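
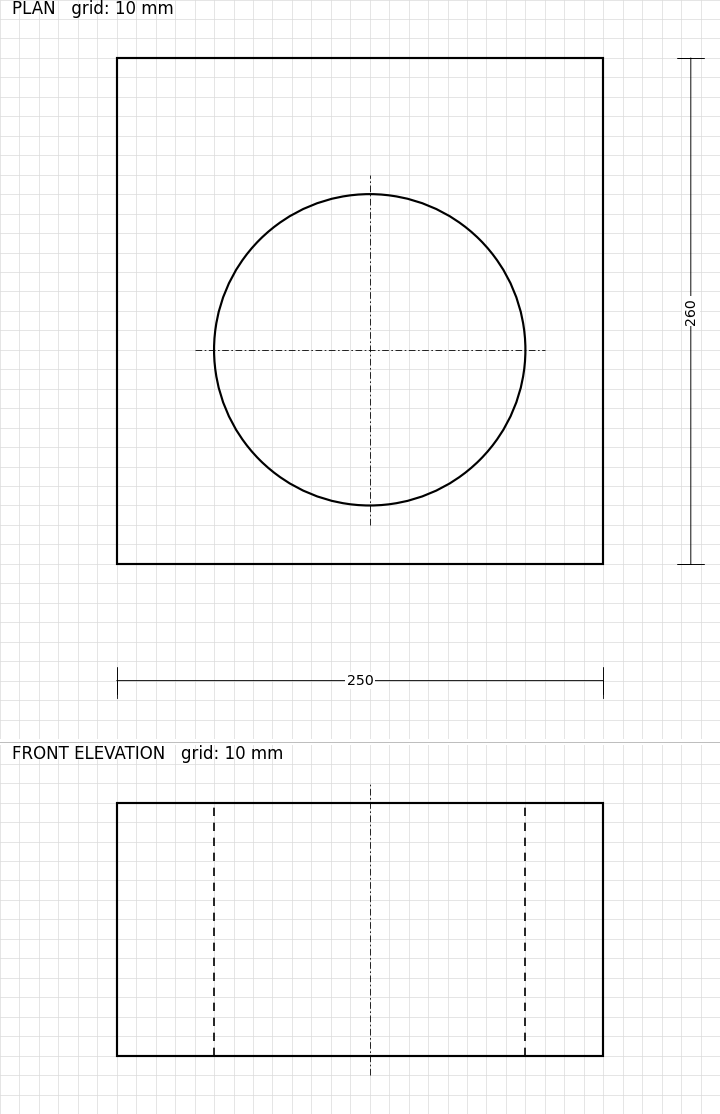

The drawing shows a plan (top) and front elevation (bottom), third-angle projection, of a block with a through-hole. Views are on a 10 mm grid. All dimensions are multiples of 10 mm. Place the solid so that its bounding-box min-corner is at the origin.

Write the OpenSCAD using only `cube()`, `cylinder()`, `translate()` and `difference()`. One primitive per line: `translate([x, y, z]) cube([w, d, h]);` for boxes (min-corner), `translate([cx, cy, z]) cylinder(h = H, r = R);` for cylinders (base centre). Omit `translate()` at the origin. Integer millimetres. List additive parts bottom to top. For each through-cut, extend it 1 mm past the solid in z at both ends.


difference() {
  cube([250, 260, 130]);
  translate([130, 110, -1]) cylinder(h = 132, r = 80);
}


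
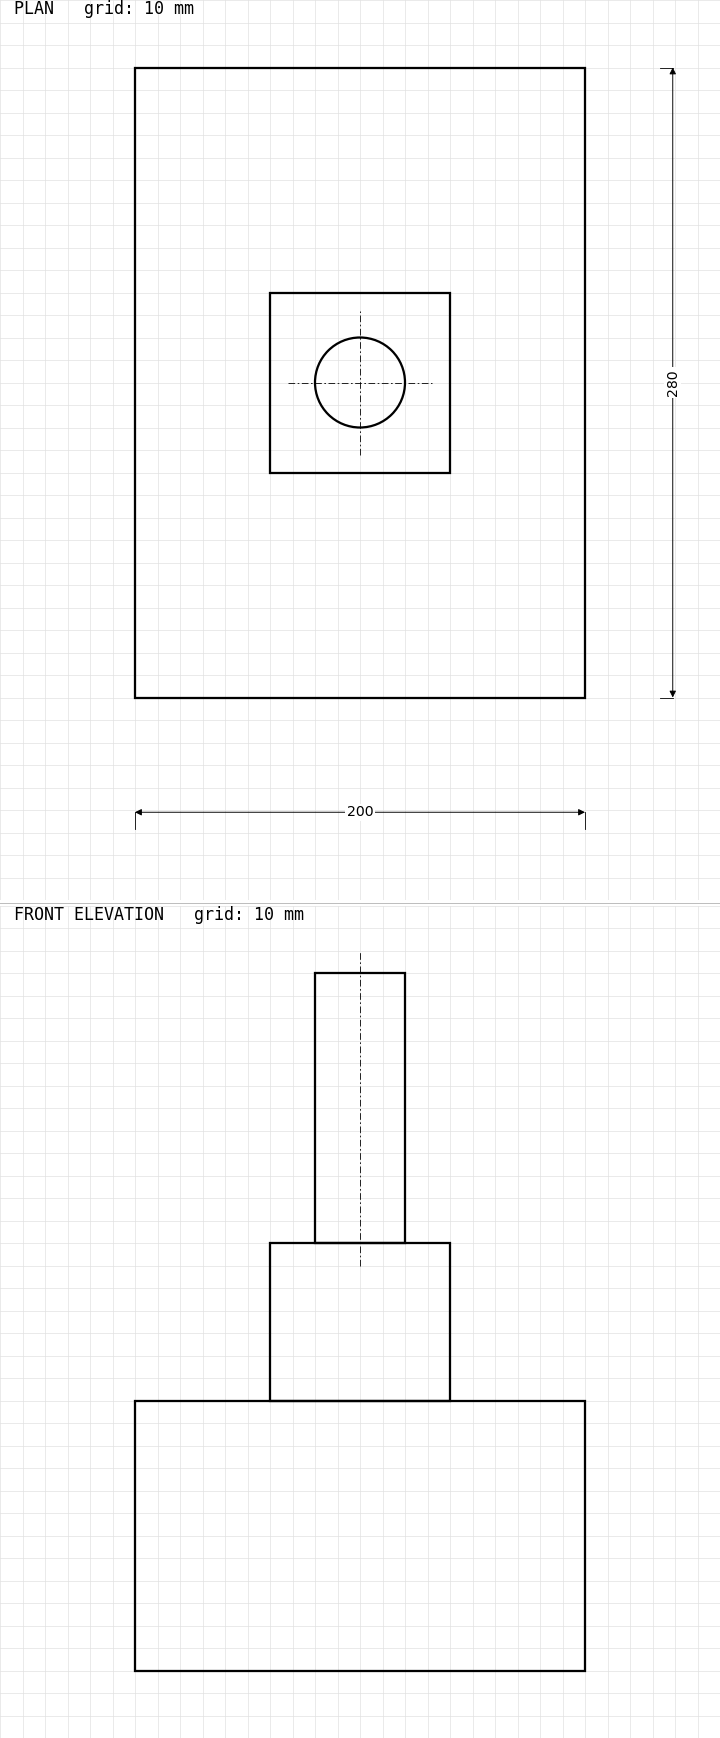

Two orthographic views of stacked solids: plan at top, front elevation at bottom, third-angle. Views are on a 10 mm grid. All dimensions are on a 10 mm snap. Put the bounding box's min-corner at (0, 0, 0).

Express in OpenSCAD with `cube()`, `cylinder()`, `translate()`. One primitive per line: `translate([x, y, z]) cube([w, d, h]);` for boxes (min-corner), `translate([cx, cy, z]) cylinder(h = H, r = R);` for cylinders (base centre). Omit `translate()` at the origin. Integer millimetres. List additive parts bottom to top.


cube([200, 280, 120]);
translate([60, 100, 120]) cube([80, 80, 70]);
translate([100, 140, 190]) cylinder(h = 120, r = 20);


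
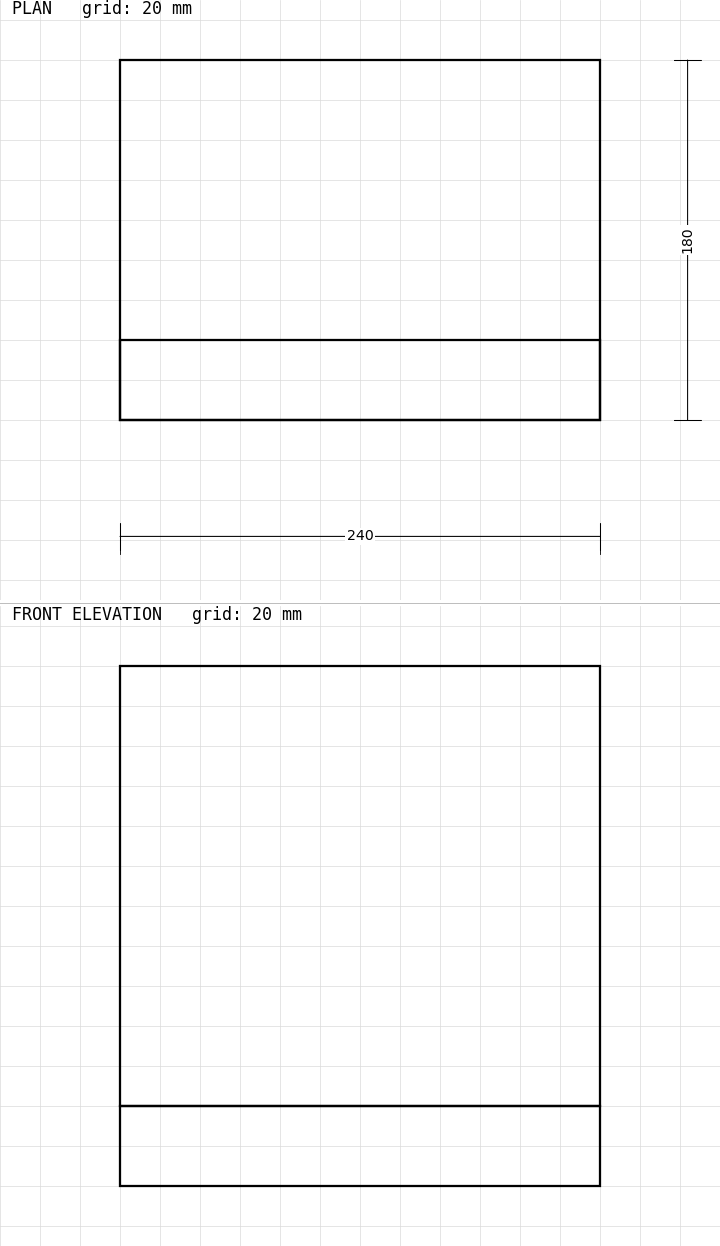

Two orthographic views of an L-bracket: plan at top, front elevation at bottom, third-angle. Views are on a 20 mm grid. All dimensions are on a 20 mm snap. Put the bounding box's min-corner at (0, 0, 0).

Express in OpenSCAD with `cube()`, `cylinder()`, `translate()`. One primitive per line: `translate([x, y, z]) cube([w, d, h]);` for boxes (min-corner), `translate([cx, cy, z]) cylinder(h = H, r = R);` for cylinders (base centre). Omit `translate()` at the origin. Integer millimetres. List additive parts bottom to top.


cube([240, 180, 40]);
translate([0, 0, 40]) cube([240, 40, 220]);


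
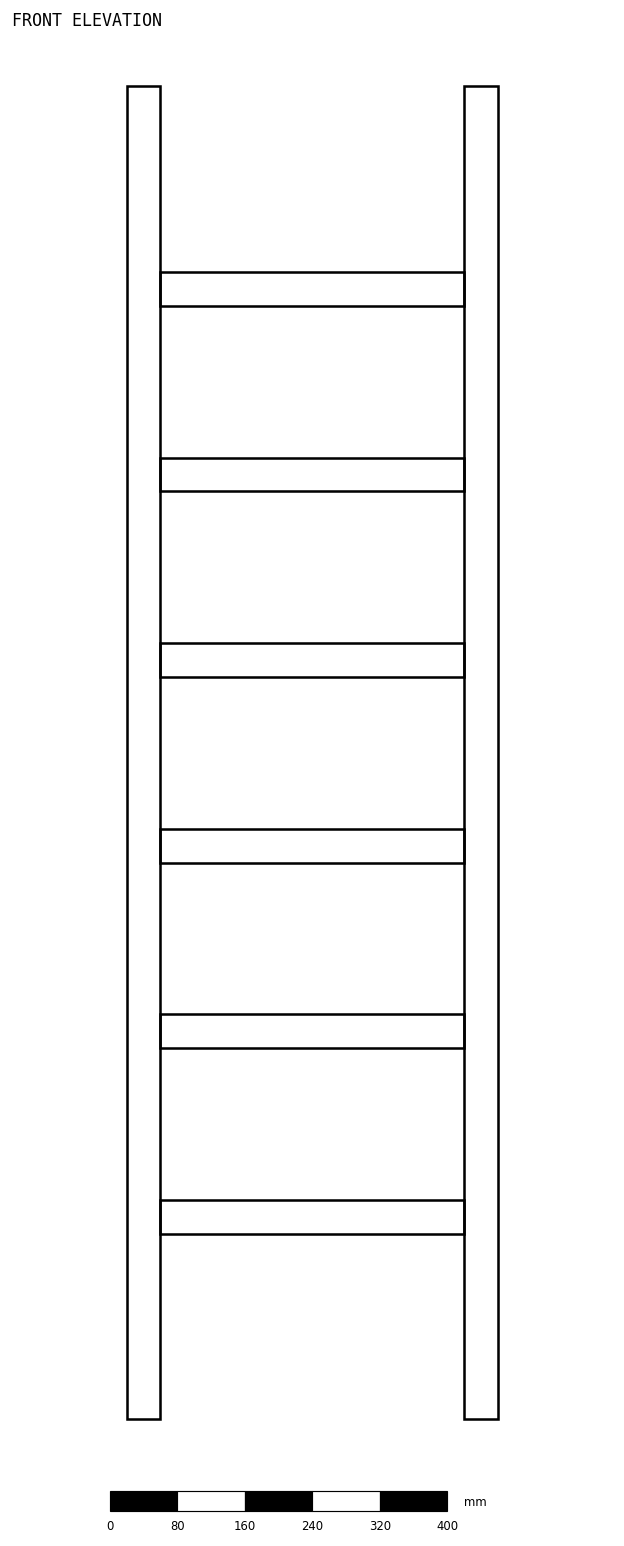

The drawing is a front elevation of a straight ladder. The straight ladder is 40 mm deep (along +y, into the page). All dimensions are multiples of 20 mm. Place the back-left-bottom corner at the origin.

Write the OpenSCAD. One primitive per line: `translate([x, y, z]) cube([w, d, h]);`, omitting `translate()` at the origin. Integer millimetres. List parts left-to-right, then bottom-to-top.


cube([40, 40, 1580]);
translate([40, 0, 220]) cube([360, 40, 40]);
translate([40, 0, 440]) cube([360, 40, 40]);
translate([40, 0, 660]) cube([360, 40, 40]);
translate([40, 0, 880]) cube([360, 40, 40]);
translate([40, 0, 1100]) cube([360, 40, 40]);
translate([40, 0, 1320]) cube([360, 40, 40]);
translate([400, 0, 0]) cube([40, 40, 1580]);


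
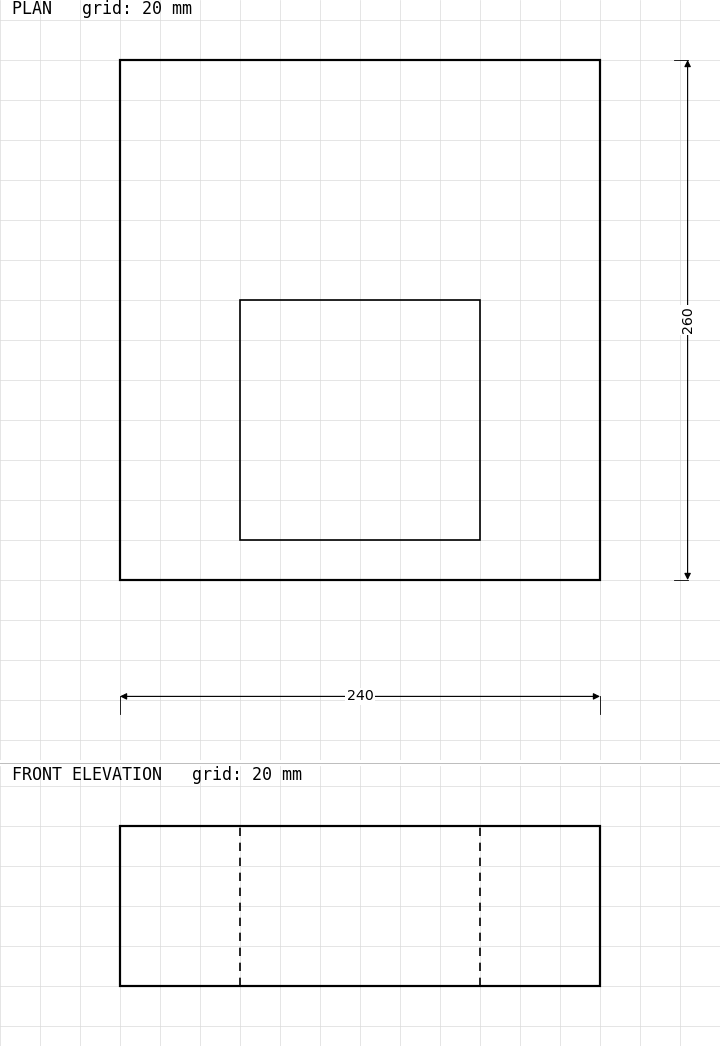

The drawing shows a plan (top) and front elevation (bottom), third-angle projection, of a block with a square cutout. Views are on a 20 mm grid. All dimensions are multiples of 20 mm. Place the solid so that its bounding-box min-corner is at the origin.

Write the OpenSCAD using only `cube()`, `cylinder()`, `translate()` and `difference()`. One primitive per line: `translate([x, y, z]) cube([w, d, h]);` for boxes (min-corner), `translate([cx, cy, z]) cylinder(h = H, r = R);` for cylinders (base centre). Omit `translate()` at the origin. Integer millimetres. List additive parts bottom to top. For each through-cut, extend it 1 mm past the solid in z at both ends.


difference() {
  cube([240, 260, 80]);
  translate([60, 20, -1]) cube([120, 120, 82]);
}


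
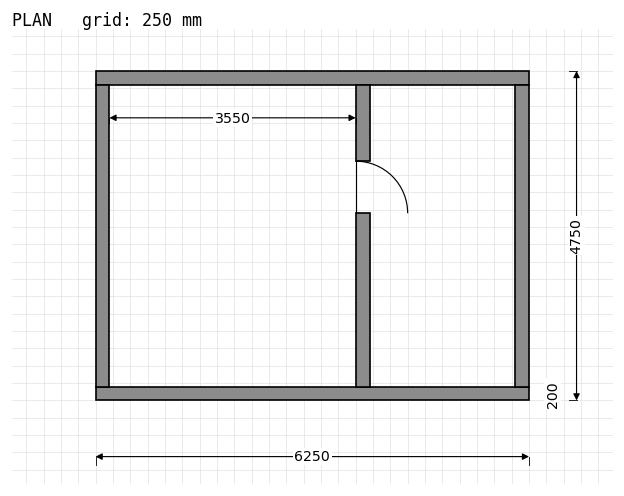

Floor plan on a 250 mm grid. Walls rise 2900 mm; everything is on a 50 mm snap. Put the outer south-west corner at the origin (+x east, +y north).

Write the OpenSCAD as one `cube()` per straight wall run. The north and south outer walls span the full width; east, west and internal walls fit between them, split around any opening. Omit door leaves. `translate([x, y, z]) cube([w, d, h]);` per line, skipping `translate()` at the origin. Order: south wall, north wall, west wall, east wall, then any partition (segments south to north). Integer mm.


cube([6250, 200, 2900]);
translate([0, 4550, 0]) cube([6250, 200, 2900]);
translate([0, 200, 0]) cube([200, 4350, 2900]);
translate([6050, 200, 0]) cube([200, 4350, 2900]);
translate([3750, 200, 0]) cube([200, 2500, 2900]);
translate([3750, 3450, 0]) cube([200, 1100, 2900]);


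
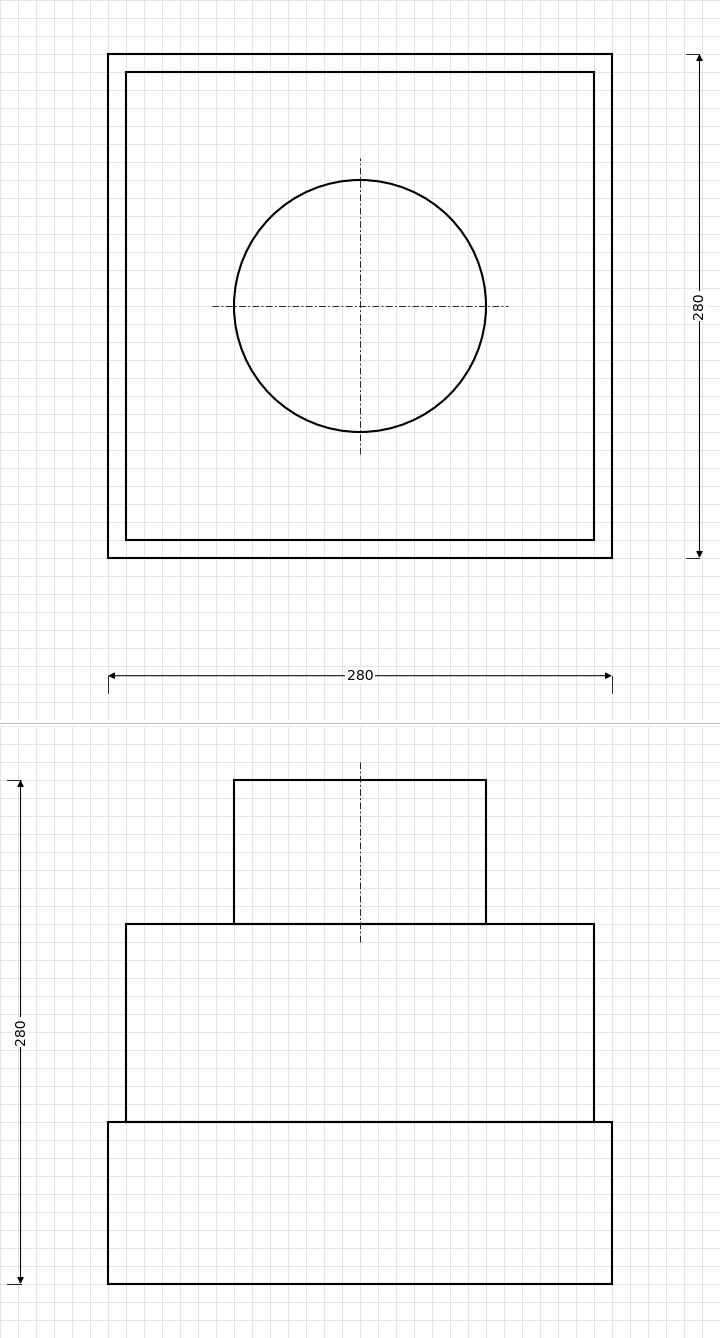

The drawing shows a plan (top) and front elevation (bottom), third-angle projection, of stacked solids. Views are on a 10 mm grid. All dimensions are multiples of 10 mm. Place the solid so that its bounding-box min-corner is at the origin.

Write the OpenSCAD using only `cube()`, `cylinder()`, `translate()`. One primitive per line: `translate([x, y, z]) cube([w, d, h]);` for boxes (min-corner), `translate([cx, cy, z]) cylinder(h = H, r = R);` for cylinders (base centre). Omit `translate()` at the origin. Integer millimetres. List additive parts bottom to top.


cube([280, 280, 90]);
translate([10, 10, 90]) cube([260, 260, 110]);
translate([140, 140, 200]) cylinder(h = 80, r = 70);


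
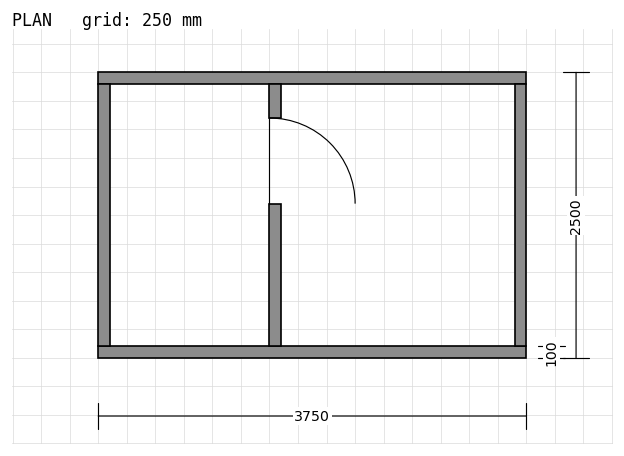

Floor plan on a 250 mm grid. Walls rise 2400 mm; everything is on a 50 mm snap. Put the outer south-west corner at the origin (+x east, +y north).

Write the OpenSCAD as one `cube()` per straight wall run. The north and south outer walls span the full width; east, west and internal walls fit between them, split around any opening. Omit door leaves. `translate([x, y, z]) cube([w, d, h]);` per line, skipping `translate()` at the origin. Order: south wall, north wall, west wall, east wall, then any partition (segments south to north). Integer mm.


cube([3750, 100, 2400]);
translate([0, 2400, 0]) cube([3750, 100, 2400]);
translate([0, 100, 0]) cube([100, 2300, 2400]);
translate([3650, 100, 0]) cube([100, 2300, 2400]);
translate([1500, 100, 0]) cube([100, 1250, 2400]);
translate([1500, 2100, 0]) cube([100, 300, 2400]);


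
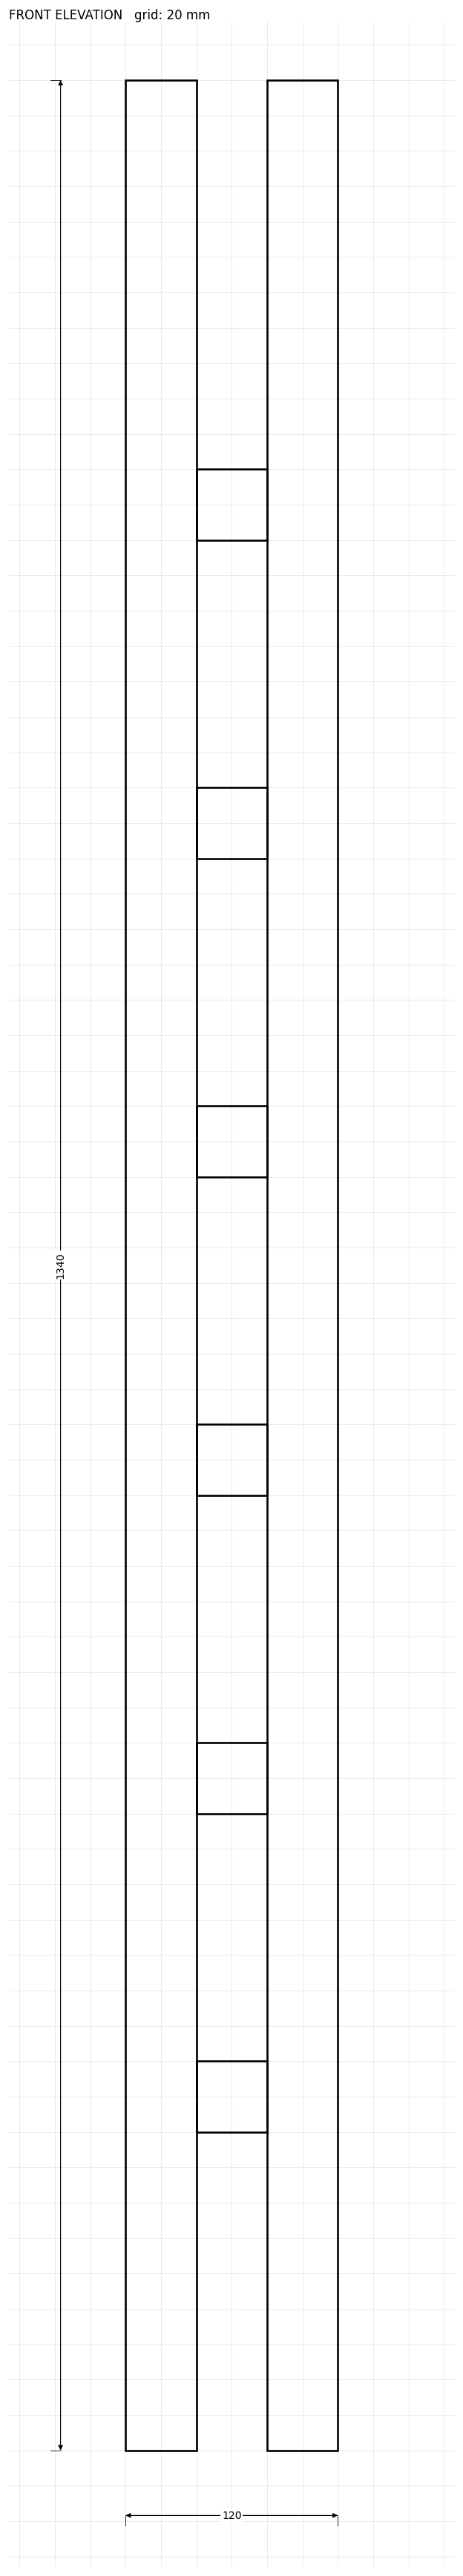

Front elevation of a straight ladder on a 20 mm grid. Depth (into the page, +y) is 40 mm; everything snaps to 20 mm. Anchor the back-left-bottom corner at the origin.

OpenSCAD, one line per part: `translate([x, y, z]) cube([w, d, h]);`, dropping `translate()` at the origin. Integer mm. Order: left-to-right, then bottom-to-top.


cube([40, 40, 1340]);
translate([40, 0, 180]) cube([40, 40, 40]);
translate([40, 0, 360]) cube([40, 40, 40]);
translate([40, 0, 540]) cube([40, 40, 40]);
translate([40, 0, 720]) cube([40, 40, 40]);
translate([40, 0, 900]) cube([40, 40, 40]);
translate([40, 0, 1080]) cube([40, 40, 40]);
translate([80, 0, 0]) cube([40, 40, 1340]);


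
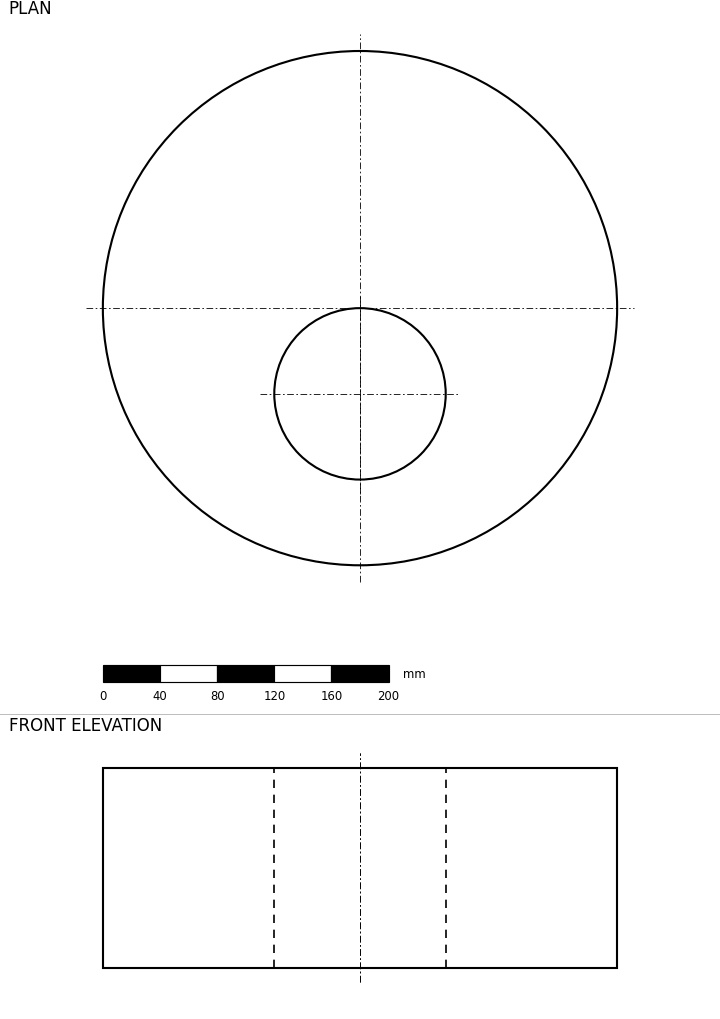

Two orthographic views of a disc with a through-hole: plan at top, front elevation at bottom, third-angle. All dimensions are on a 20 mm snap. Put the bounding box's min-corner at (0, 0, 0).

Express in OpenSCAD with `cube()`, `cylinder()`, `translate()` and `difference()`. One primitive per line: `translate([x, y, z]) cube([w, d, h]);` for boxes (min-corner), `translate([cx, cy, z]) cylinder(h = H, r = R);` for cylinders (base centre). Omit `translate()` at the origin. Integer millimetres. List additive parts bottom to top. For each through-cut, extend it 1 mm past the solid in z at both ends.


difference() {
  translate([180, 180, 0]) cylinder(h = 140, r = 180);
  translate([180, 120, -1]) cylinder(h = 142, r = 60);
}


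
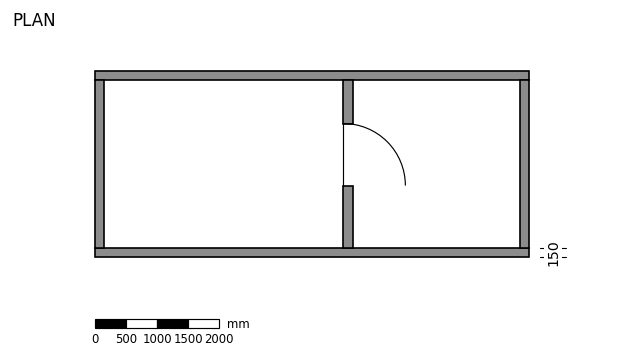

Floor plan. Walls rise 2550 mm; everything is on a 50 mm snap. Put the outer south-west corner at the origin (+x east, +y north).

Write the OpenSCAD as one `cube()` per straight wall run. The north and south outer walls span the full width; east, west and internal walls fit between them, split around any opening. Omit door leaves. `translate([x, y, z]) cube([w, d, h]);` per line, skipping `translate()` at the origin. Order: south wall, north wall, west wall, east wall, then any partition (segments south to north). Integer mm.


cube([7000, 150, 2550]);
translate([0, 2850, 0]) cube([7000, 150, 2550]);
translate([0, 150, 0]) cube([150, 2700, 2550]);
translate([6850, 150, 0]) cube([150, 2700, 2550]);
translate([4000, 150, 0]) cube([150, 1000, 2550]);
translate([4000, 2150, 0]) cube([150, 700, 2550]);


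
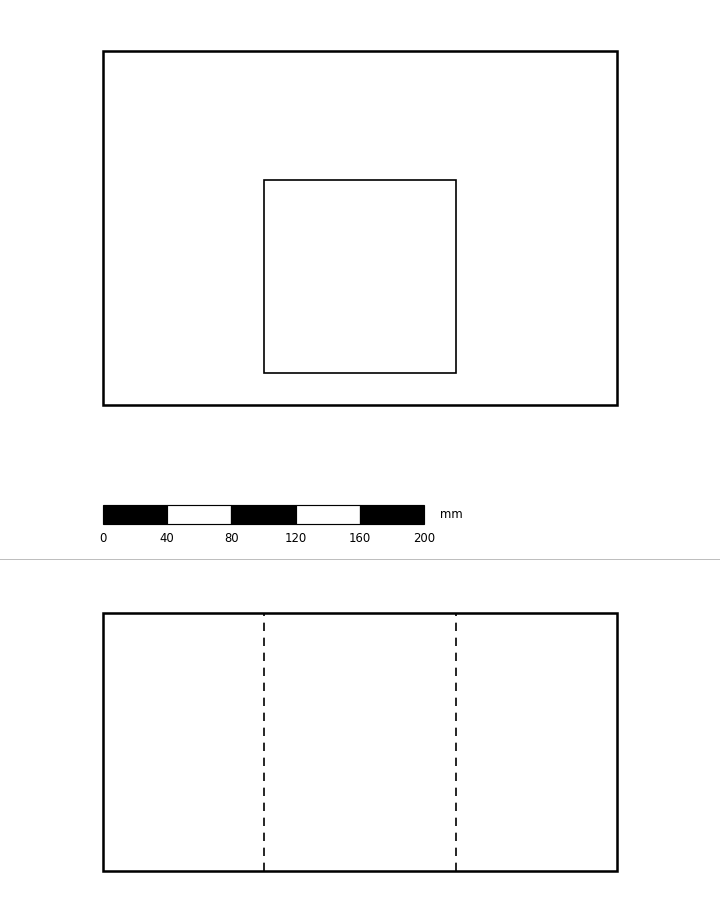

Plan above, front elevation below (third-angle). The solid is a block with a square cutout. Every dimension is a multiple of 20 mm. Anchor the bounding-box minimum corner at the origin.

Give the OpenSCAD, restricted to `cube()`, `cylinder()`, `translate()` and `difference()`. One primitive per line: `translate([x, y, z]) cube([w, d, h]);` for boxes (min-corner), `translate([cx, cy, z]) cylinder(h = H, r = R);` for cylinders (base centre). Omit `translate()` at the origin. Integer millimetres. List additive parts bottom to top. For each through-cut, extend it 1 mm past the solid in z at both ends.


difference() {
  cube([320, 220, 160]);
  translate([100, 20, -1]) cube([120, 120, 162]);
}


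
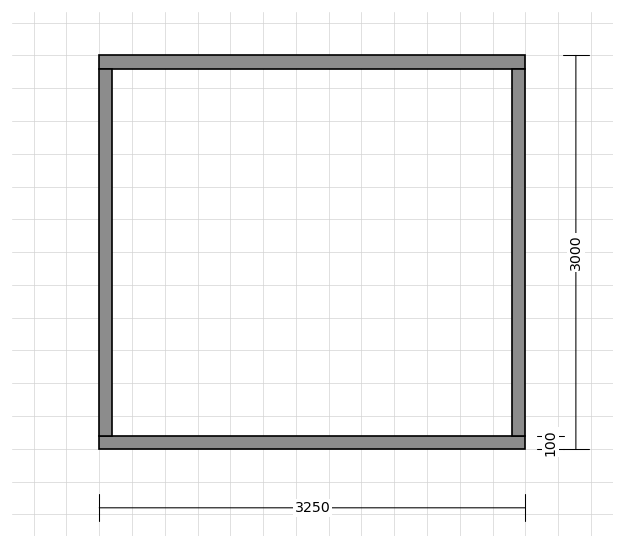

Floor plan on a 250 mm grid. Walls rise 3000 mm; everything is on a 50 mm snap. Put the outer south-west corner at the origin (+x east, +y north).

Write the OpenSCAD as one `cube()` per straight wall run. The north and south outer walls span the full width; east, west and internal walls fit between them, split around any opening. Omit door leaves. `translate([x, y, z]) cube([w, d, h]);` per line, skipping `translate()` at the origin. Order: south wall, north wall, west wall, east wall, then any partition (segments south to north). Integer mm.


cube([3250, 100, 3000]);
translate([0, 2900, 0]) cube([3250, 100, 3000]);
translate([0, 100, 0]) cube([100, 2800, 3000]);
translate([3150, 100, 0]) cube([100, 2800, 3000]);


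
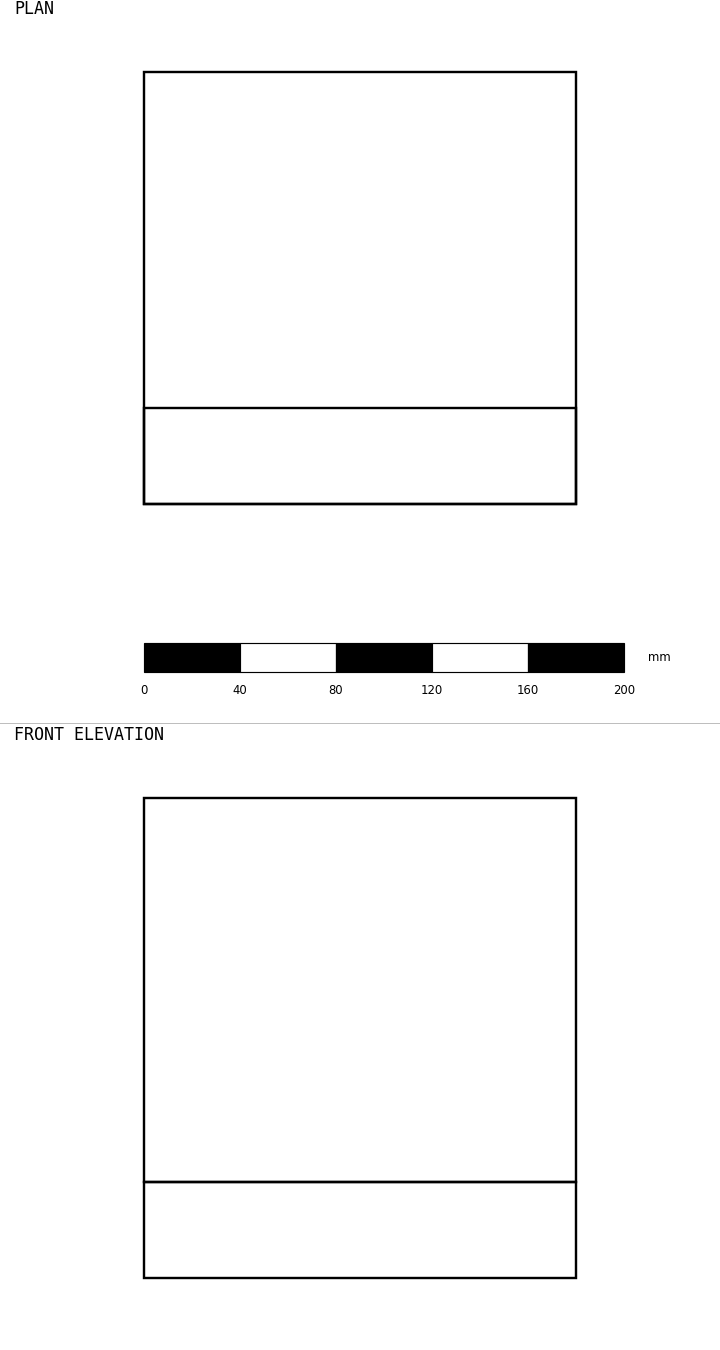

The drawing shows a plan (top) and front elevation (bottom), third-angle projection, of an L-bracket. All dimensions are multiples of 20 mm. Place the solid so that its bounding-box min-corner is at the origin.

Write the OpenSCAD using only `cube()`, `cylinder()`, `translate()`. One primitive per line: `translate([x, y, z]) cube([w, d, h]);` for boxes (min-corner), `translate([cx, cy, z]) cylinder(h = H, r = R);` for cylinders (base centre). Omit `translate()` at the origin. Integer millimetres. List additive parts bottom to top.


cube([180, 180, 40]);
translate([0, 0, 40]) cube([180, 40, 160]);


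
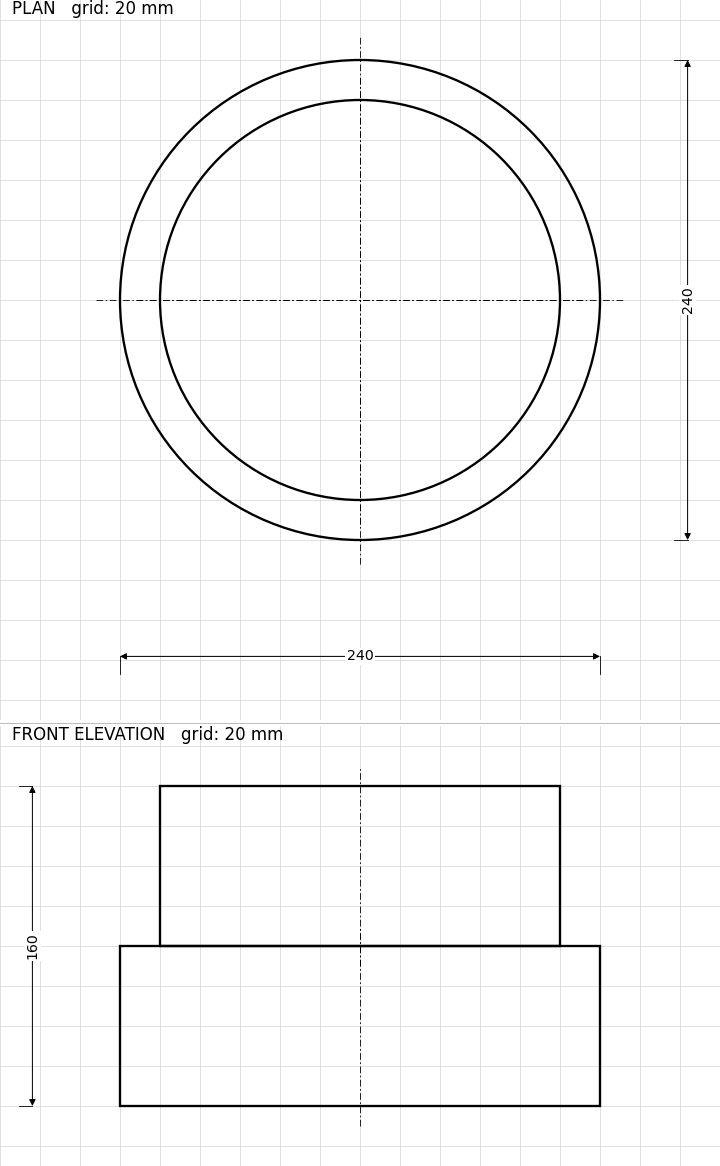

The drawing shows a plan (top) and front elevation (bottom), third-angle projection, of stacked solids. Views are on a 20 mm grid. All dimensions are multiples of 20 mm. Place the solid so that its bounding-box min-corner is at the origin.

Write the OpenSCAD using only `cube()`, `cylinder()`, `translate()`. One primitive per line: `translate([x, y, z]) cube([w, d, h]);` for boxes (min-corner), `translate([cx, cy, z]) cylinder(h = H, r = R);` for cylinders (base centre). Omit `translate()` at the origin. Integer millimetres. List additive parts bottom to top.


translate([120, 120, 0]) cylinder(h = 80, r = 120);
translate([120, 120, 80]) cylinder(h = 80, r = 100);


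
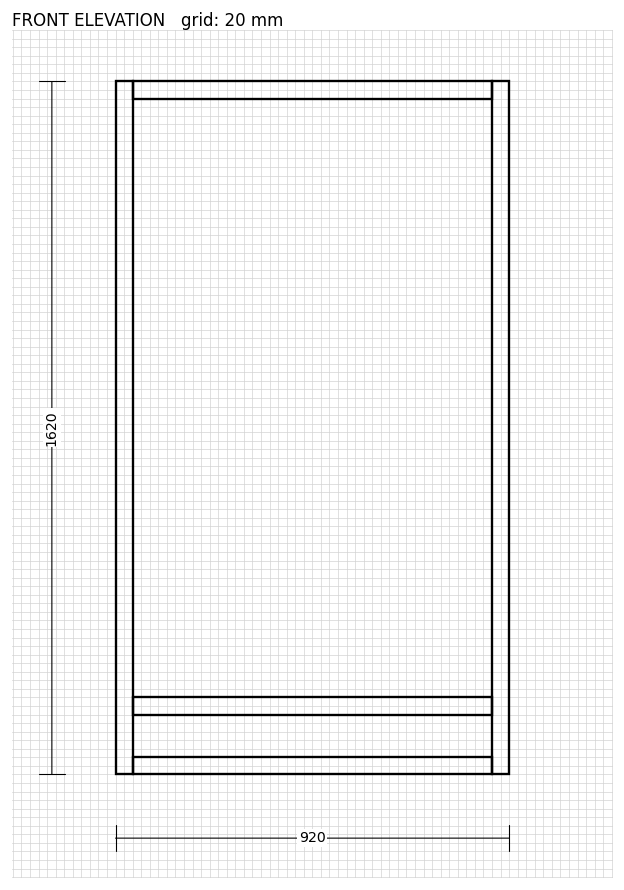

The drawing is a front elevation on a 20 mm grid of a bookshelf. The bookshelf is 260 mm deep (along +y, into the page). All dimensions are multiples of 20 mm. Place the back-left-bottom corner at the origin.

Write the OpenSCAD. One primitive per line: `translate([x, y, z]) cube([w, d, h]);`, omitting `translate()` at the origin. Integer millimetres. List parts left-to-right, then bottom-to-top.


cube([40, 260, 1620]);
translate([40, 0, 0]) cube([840, 260, 40]);
translate([40, 0, 140]) cube([840, 260, 40]);
translate([40, 0, 1580]) cube([840, 260, 40]);
translate([880, 0, 0]) cube([40, 260, 1620]);


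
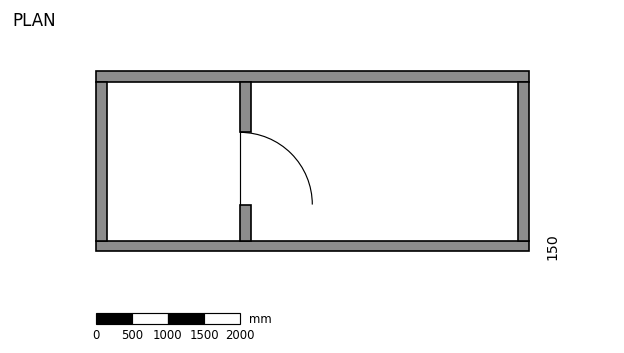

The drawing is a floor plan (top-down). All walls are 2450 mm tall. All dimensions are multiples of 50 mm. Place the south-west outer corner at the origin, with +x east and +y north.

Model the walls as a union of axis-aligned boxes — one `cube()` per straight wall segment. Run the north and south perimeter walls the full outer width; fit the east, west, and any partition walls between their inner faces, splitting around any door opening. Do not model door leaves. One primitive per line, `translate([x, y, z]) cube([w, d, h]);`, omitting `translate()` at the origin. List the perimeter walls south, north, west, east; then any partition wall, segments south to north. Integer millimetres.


cube([6000, 150, 2450]);
translate([0, 2350, 0]) cube([6000, 150, 2450]);
translate([0, 150, 0]) cube([150, 2200, 2450]);
translate([5850, 150, 0]) cube([150, 2200, 2450]);
translate([2000, 150, 0]) cube([150, 500, 2450]);
translate([2000, 1650, 0]) cube([150, 700, 2450]);


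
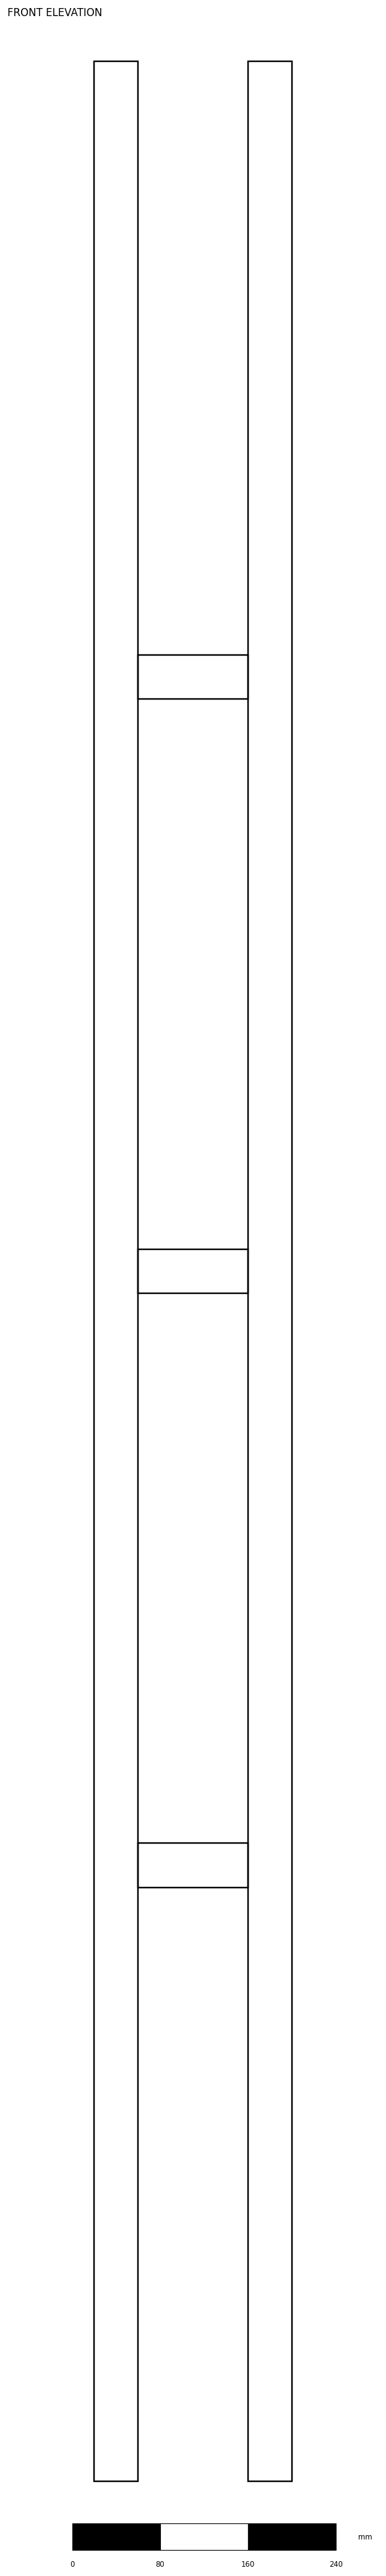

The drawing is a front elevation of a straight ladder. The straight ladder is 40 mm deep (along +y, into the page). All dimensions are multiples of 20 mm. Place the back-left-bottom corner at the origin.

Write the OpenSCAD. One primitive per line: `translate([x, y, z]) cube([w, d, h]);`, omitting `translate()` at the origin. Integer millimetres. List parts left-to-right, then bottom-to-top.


cube([40, 40, 2200]);
translate([40, 0, 540]) cube([100, 40, 40]);
translate([40, 0, 1080]) cube([100, 40, 40]);
translate([40, 0, 1620]) cube([100, 40, 40]);
translate([140, 0, 0]) cube([40, 40, 2200]);


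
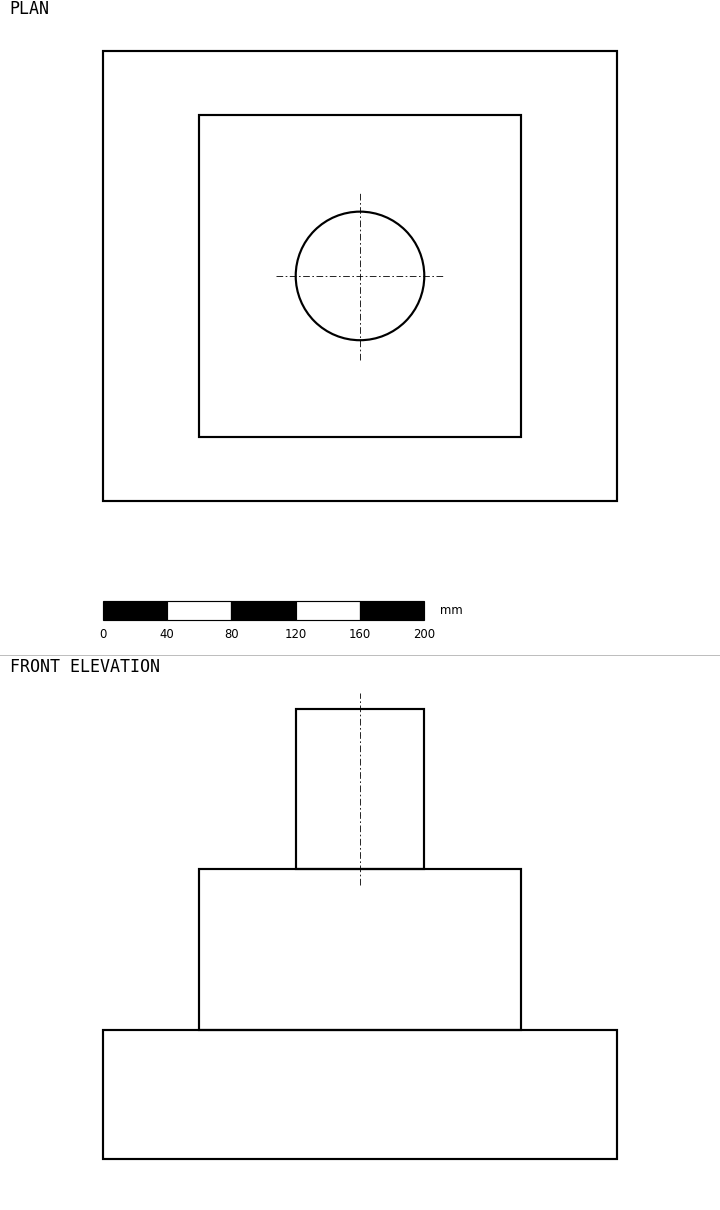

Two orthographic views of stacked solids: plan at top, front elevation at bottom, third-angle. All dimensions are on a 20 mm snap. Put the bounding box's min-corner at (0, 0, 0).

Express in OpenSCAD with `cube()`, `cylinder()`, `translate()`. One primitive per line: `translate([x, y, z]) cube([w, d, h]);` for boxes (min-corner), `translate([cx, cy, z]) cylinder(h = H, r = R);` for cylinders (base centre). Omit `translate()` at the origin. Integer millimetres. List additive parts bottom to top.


cube([320, 280, 80]);
translate([60, 40, 80]) cube([200, 200, 100]);
translate([160, 140, 180]) cylinder(h = 100, r = 40);


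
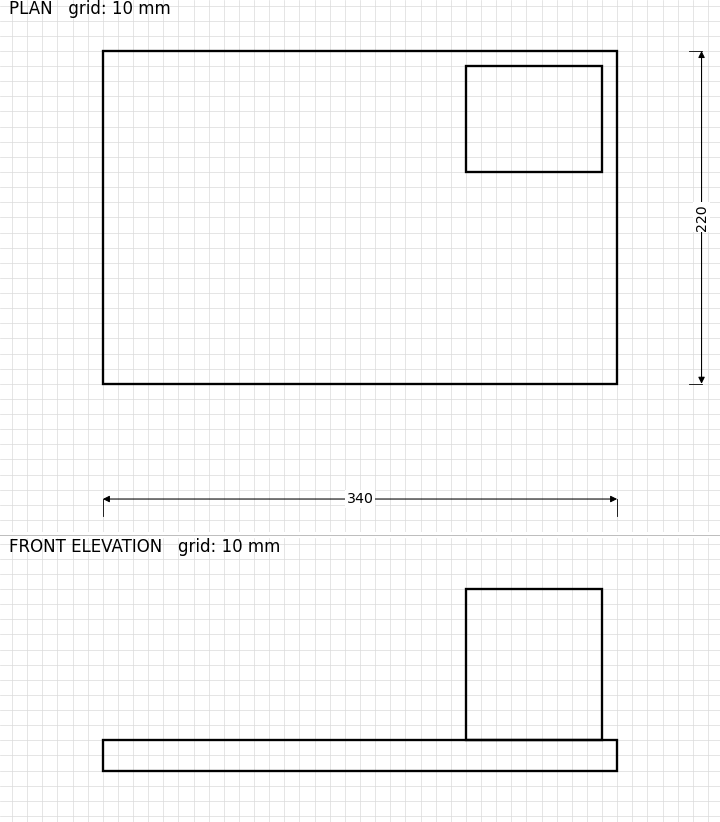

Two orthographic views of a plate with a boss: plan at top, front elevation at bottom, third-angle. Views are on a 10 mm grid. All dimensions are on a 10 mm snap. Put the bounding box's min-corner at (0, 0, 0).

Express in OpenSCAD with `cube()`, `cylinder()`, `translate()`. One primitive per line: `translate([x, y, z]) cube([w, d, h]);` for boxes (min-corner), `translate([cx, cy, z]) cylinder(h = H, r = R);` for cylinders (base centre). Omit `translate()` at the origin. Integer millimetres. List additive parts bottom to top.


cube([340, 220, 20]);
translate([240, 140, 20]) cube([90, 70, 100]);


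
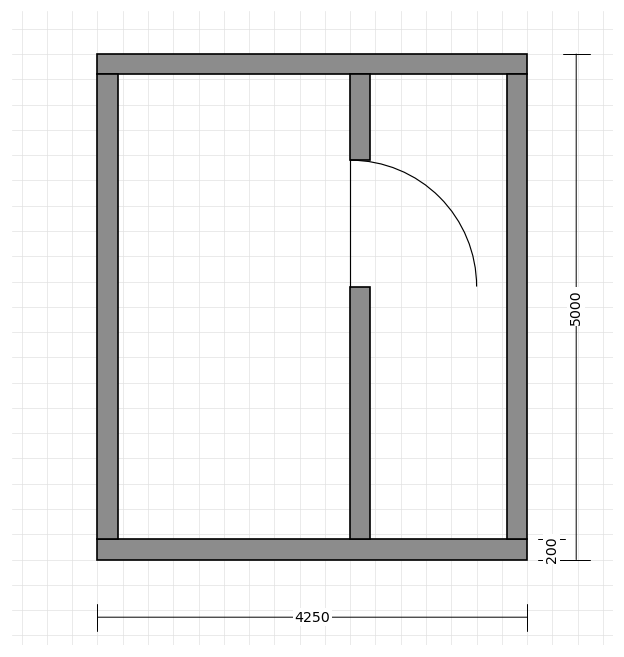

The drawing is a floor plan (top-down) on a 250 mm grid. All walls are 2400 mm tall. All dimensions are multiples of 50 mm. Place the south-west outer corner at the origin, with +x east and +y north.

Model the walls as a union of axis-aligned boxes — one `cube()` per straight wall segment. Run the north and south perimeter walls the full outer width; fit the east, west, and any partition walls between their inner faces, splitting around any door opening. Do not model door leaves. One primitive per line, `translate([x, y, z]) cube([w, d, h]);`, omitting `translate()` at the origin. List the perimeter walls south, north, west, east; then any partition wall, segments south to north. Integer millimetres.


cube([4250, 200, 2400]);
translate([0, 4800, 0]) cube([4250, 200, 2400]);
translate([0, 200, 0]) cube([200, 4600, 2400]);
translate([4050, 200, 0]) cube([200, 4600, 2400]);
translate([2500, 200, 0]) cube([200, 2500, 2400]);
translate([2500, 3950, 0]) cube([200, 850, 2400]);


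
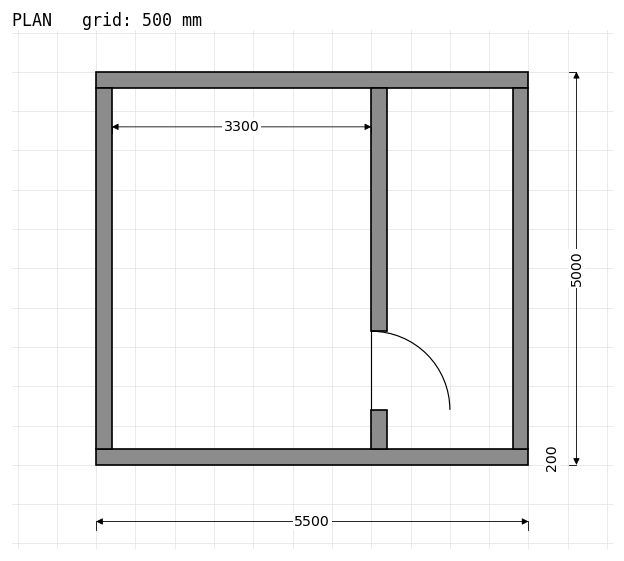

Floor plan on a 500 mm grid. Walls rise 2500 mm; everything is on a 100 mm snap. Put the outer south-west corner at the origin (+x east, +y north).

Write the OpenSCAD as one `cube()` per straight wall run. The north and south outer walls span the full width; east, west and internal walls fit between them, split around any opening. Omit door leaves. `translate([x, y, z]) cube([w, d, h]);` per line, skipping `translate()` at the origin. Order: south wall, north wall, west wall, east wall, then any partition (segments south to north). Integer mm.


cube([5500, 200, 2500]);
translate([0, 4800, 0]) cube([5500, 200, 2500]);
translate([0, 200, 0]) cube([200, 4600, 2500]);
translate([5300, 200, 0]) cube([200, 4600, 2500]);
translate([3500, 200, 0]) cube([200, 500, 2500]);
translate([3500, 1700, 0]) cube([200, 3100, 2500]);


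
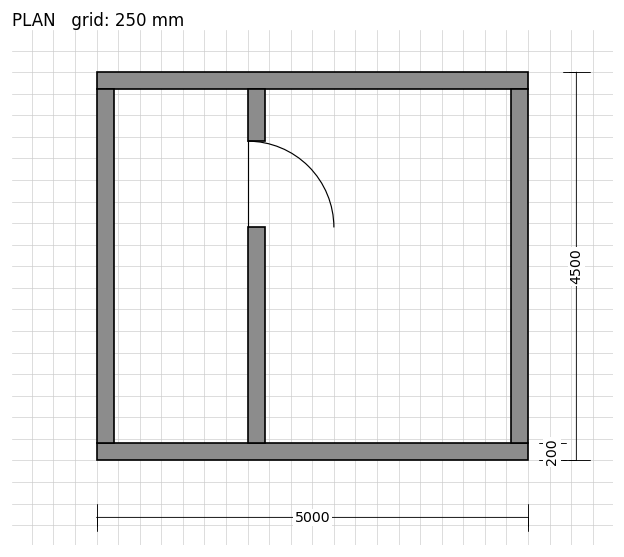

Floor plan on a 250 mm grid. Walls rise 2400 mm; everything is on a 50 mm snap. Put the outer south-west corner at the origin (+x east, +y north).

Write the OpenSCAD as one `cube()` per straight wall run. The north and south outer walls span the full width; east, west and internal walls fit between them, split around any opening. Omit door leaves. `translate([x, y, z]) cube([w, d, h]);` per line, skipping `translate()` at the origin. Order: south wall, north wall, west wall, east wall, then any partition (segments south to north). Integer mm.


cube([5000, 200, 2400]);
translate([0, 4300, 0]) cube([5000, 200, 2400]);
translate([0, 200, 0]) cube([200, 4100, 2400]);
translate([4800, 200, 0]) cube([200, 4100, 2400]);
translate([1750, 200, 0]) cube([200, 2500, 2400]);
translate([1750, 3700, 0]) cube([200, 600, 2400]);


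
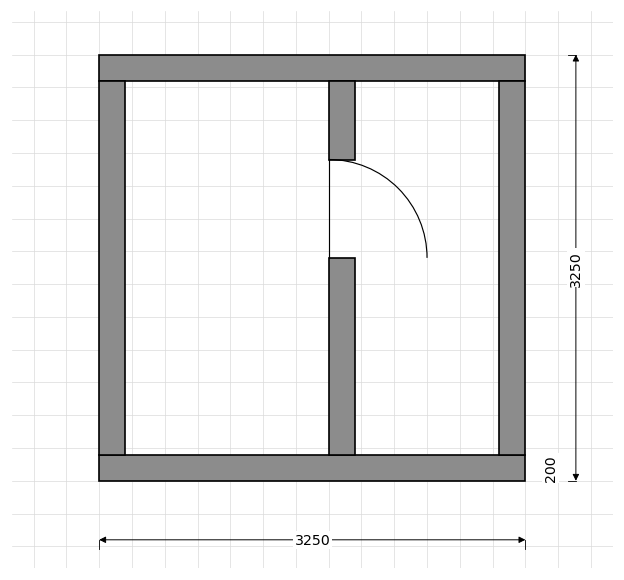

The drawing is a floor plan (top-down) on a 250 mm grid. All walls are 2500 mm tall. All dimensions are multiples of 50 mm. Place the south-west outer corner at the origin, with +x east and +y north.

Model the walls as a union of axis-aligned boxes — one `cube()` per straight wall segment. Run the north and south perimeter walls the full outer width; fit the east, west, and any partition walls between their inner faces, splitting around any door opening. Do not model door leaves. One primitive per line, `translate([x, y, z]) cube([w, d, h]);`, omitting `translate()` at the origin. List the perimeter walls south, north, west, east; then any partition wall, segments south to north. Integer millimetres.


cube([3250, 200, 2500]);
translate([0, 3050, 0]) cube([3250, 200, 2500]);
translate([0, 200, 0]) cube([200, 2850, 2500]);
translate([3050, 200, 0]) cube([200, 2850, 2500]);
translate([1750, 200, 0]) cube([200, 1500, 2500]);
translate([1750, 2450, 0]) cube([200, 600, 2500]);


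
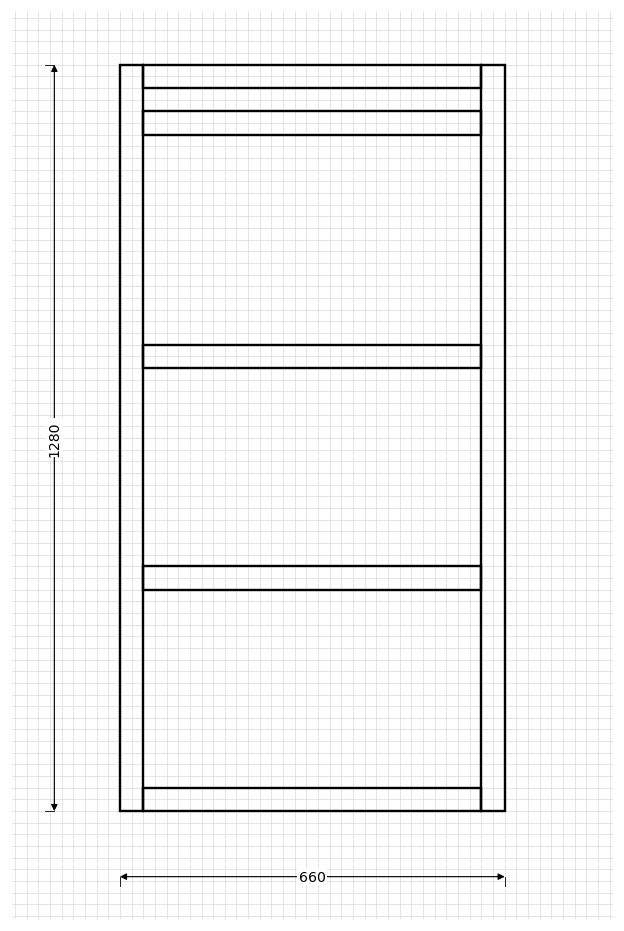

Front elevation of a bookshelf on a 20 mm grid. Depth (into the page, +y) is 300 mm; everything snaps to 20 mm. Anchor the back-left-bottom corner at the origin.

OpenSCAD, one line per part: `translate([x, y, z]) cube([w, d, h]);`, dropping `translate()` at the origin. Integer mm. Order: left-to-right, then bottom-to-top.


cube([40, 300, 1280]);
translate([40, 0, 0]) cube([580, 300, 40]);
translate([40, 0, 380]) cube([580, 300, 40]);
translate([40, 0, 760]) cube([580, 300, 40]);
translate([40, 0, 1160]) cube([580, 300, 40]);
translate([40, 0, 1240]) cube([580, 300, 40]);
translate([620, 0, 0]) cube([40, 300, 1280]);


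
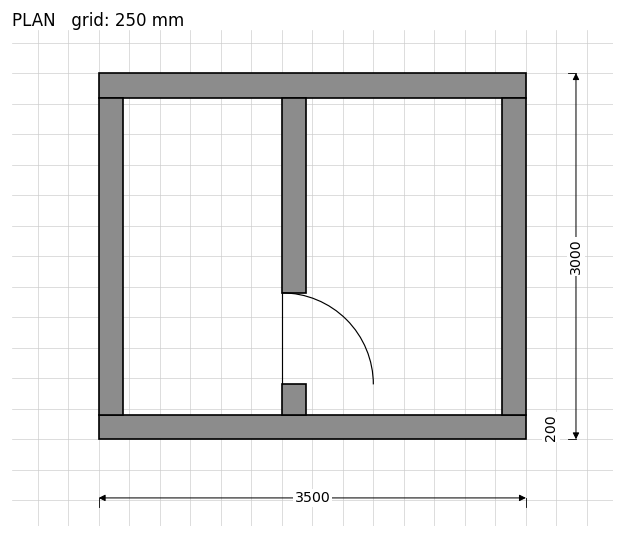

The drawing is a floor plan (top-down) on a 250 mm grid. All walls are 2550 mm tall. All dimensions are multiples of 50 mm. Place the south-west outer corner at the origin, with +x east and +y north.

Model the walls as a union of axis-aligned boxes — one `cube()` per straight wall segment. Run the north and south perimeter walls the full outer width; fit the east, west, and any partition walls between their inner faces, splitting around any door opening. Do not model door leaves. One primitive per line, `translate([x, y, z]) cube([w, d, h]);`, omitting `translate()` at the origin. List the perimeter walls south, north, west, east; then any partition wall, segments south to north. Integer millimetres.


cube([3500, 200, 2550]);
translate([0, 2800, 0]) cube([3500, 200, 2550]);
translate([0, 200, 0]) cube([200, 2600, 2550]);
translate([3300, 200, 0]) cube([200, 2600, 2550]);
translate([1500, 200, 0]) cube([200, 250, 2550]);
translate([1500, 1200, 0]) cube([200, 1600, 2550]);


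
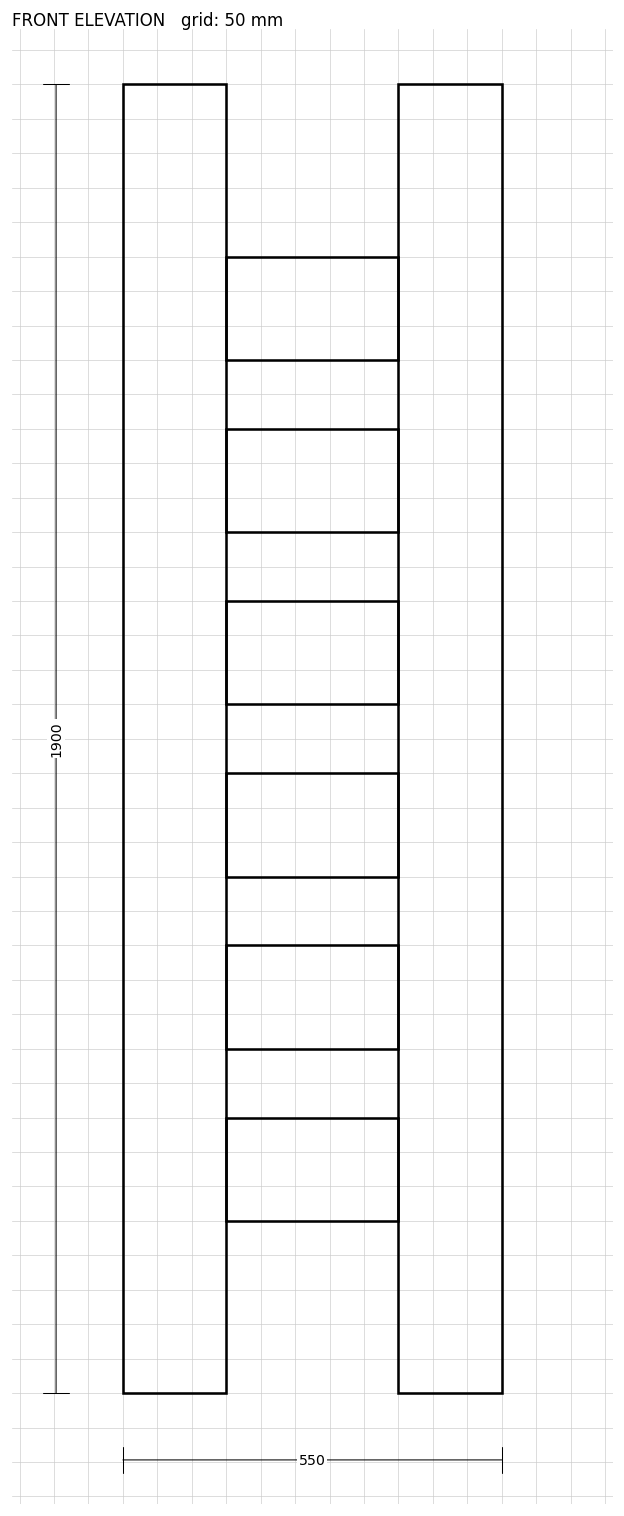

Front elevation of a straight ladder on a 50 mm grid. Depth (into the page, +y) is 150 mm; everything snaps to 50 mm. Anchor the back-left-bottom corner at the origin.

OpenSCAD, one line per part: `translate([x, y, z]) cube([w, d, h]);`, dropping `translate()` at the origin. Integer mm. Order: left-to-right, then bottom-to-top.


cube([150, 150, 1900]);
translate([150, 0, 250]) cube([250, 150, 150]);
translate([150, 0, 500]) cube([250, 150, 150]);
translate([150, 0, 750]) cube([250, 150, 150]);
translate([150, 0, 1000]) cube([250, 150, 150]);
translate([150, 0, 1250]) cube([250, 150, 150]);
translate([150, 0, 1500]) cube([250, 150, 150]);
translate([400, 0, 0]) cube([150, 150, 1900]);


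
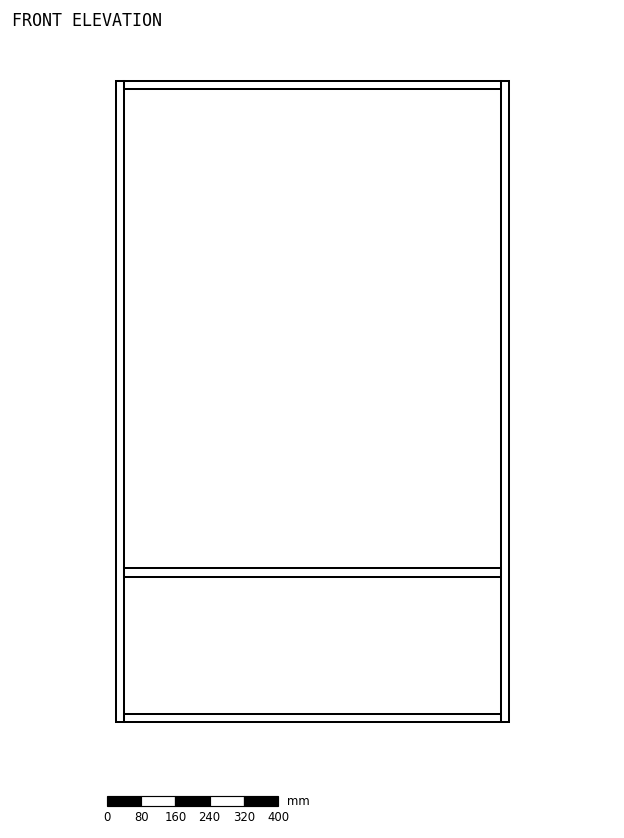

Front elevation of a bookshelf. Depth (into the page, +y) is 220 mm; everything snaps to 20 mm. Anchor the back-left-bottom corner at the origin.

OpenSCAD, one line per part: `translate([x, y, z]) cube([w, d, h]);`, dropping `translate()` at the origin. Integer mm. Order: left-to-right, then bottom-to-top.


cube([20, 220, 1500]);
translate([20, 0, 0]) cube([880, 220, 20]);
translate([20, 0, 340]) cube([880, 220, 20]);
translate([20, 0, 1480]) cube([880, 220, 20]);
translate([900, 0, 0]) cube([20, 220, 1500]);


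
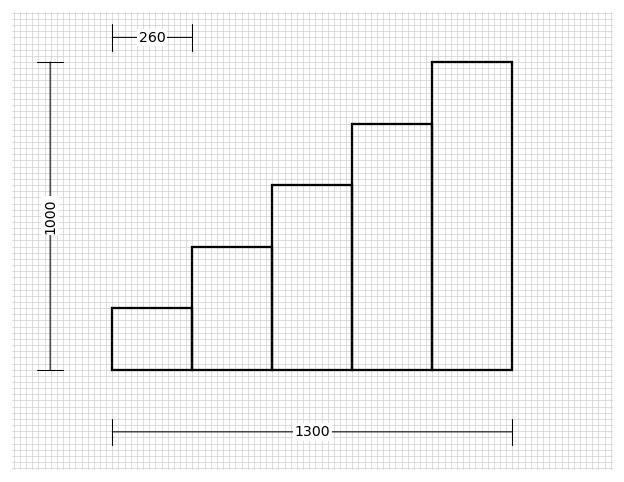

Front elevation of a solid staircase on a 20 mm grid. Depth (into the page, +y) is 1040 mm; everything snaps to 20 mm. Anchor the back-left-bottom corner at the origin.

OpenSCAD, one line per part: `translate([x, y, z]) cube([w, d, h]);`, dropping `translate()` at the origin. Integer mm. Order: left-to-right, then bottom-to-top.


cube([260, 1040, 200]);
translate([260, 0, 0]) cube([260, 1040, 400]);
translate([520, 0, 0]) cube([260, 1040, 600]);
translate([780, 0, 0]) cube([260, 1040, 800]);
translate([1040, 0, 0]) cube([260, 1040, 1000]);


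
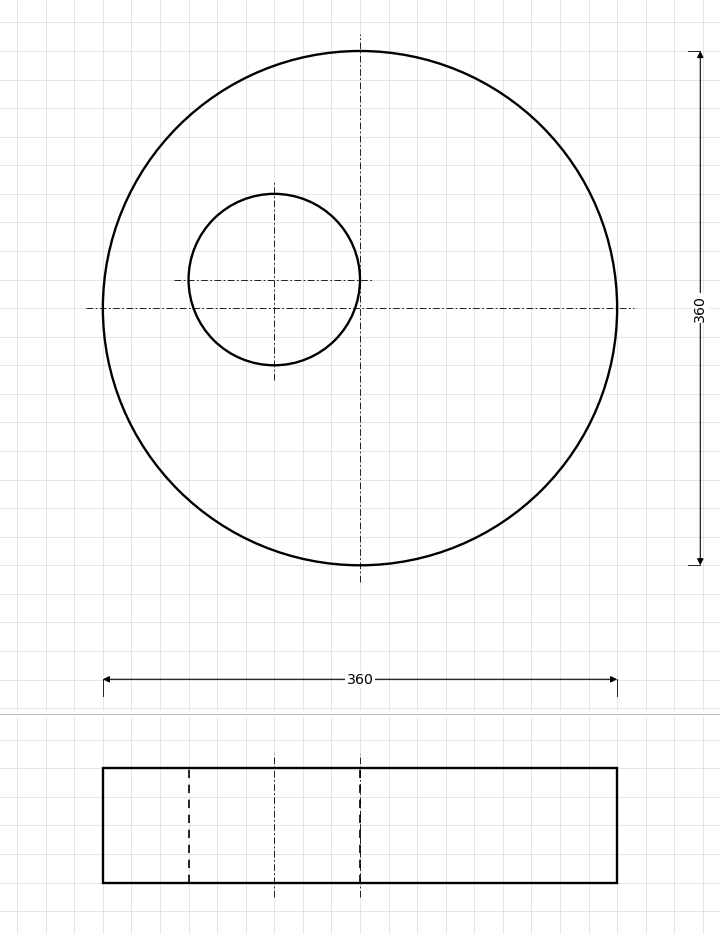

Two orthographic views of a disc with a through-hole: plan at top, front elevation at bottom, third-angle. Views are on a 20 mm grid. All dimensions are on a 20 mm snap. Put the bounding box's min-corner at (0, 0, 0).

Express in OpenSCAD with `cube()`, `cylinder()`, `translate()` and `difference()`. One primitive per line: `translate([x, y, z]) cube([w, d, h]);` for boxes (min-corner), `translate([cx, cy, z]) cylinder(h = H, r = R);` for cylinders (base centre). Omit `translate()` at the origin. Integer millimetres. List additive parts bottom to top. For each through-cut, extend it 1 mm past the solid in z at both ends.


difference() {
  translate([180, 180, 0]) cylinder(h = 80, r = 180);
  translate([120, 200, -1]) cylinder(h = 82, r = 60);
}


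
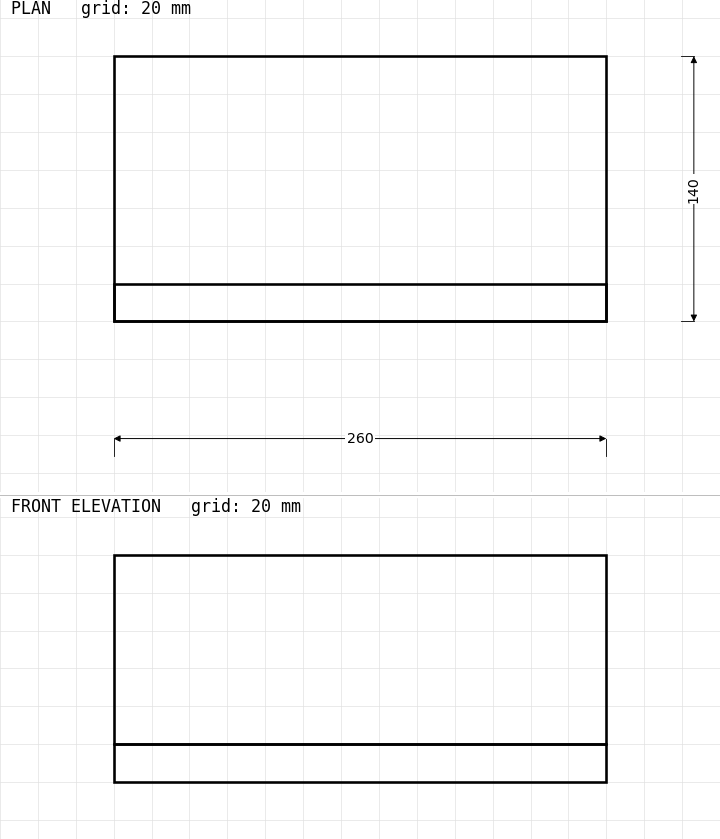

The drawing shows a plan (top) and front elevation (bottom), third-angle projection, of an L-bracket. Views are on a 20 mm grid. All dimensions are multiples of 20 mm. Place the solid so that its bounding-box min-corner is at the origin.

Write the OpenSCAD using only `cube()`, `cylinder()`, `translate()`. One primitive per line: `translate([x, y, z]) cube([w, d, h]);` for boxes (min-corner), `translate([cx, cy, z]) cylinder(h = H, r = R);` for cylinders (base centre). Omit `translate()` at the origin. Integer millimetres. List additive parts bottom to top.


cube([260, 140, 20]);
translate([0, 0, 20]) cube([260, 20, 100]);


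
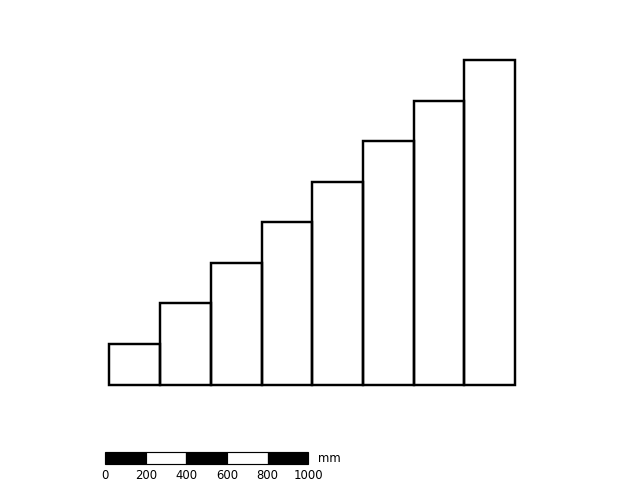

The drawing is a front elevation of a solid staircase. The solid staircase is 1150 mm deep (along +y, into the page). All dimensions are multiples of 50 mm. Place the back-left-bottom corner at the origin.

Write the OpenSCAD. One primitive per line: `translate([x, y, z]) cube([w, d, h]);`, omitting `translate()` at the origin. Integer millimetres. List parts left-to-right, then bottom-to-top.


cube([250, 1150, 200]);
translate([250, 0, 0]) cube([250, 1150, 400]);
translate([500, 0, 0]) cube([250, 1150, 600]);
translate([750, 0, 0]) cube([250, 1150, 800]);
translate([1000, 0, 0]) cube([250, 1150, 1000]);
translate([1250, 0, 0]) cube([250, 1150, 1200]);
translate([1500, 0, 0]) cube([250, 1150, 1400]);
translate([1750, 0, 0]) cube([250, 1150, 1600]);


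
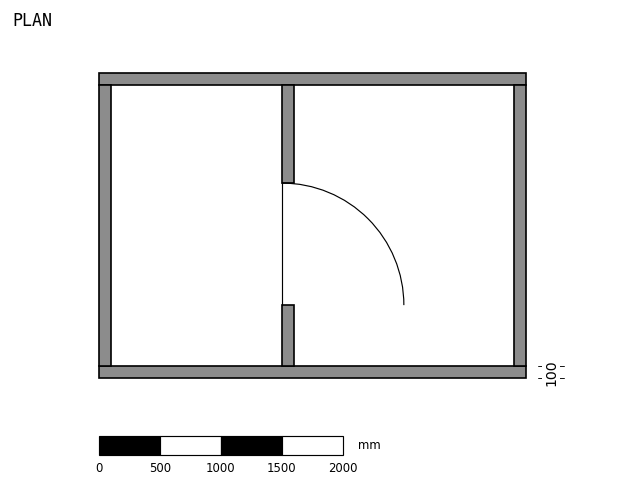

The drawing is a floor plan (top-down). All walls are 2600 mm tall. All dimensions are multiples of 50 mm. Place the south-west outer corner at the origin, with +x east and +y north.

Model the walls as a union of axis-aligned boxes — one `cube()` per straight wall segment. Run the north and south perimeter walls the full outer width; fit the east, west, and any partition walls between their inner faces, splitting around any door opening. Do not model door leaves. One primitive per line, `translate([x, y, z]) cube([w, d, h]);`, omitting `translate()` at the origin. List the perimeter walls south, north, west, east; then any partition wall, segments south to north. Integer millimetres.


cube([3500, 100, 2600]);
translate([0, 2400, 0]) cube([3500, 100, 2600]);
translate([0, 100, 0]) cube([100, 2300, 2600]);
translate([3400, 100, 0]) cube([100, 2300, 2600]);
translate([1500, 100, 0]) cube([100, 500, 2600]);
translate([1500, 1600, 0]) cube([100, 800, 2600]);


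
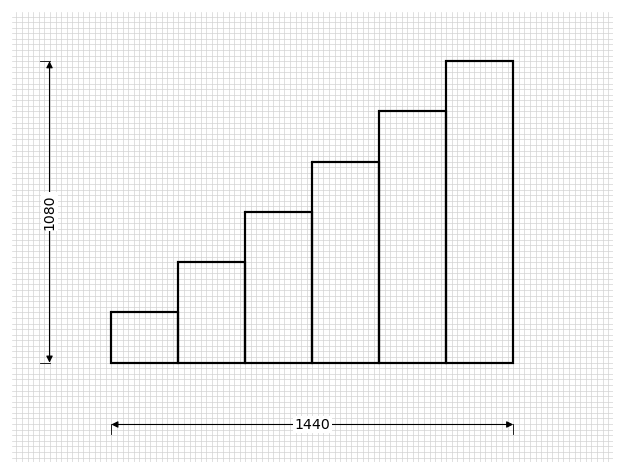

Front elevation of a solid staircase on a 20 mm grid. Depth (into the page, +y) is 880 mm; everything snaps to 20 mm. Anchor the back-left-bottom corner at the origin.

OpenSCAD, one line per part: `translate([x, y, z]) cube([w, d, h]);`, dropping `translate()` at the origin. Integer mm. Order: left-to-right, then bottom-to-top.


cube([240, 880, 180]);
translate([240, 0, 0]) cube([240, 880, 360]);
translate([480, 0, 0]) cube([240, 880, 540]);
translate([720, 0, 0]) cube([240, 880, 720]);
translate([960, 0, 0]) cube([240, 880, 900]);
translate([1200, 0, 0]) cube([240, 880, 1080]);


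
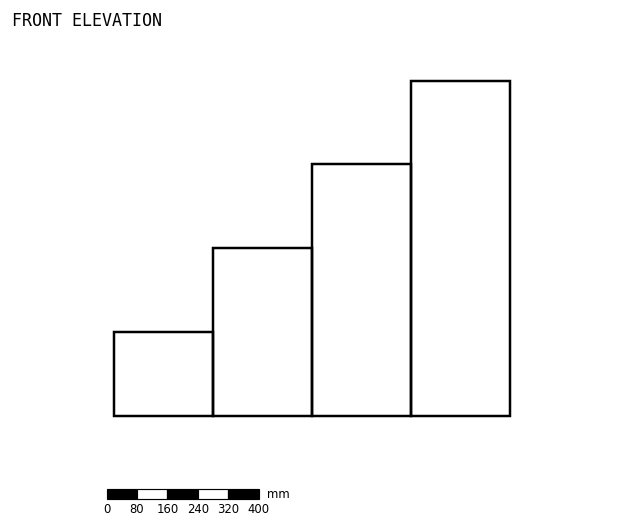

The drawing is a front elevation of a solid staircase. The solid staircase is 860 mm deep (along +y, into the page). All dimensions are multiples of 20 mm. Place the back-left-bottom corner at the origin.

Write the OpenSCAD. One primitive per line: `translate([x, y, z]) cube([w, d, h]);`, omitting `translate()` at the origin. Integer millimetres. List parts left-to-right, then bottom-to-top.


cube([260, 860, 220]);
translate([260, 0, 0]) cube([260, 860, 440]);
translate([520, 0, 0]) cube([260, 860, 660]);
translate([780, 0, 0]) cube([260, 860, 880]);


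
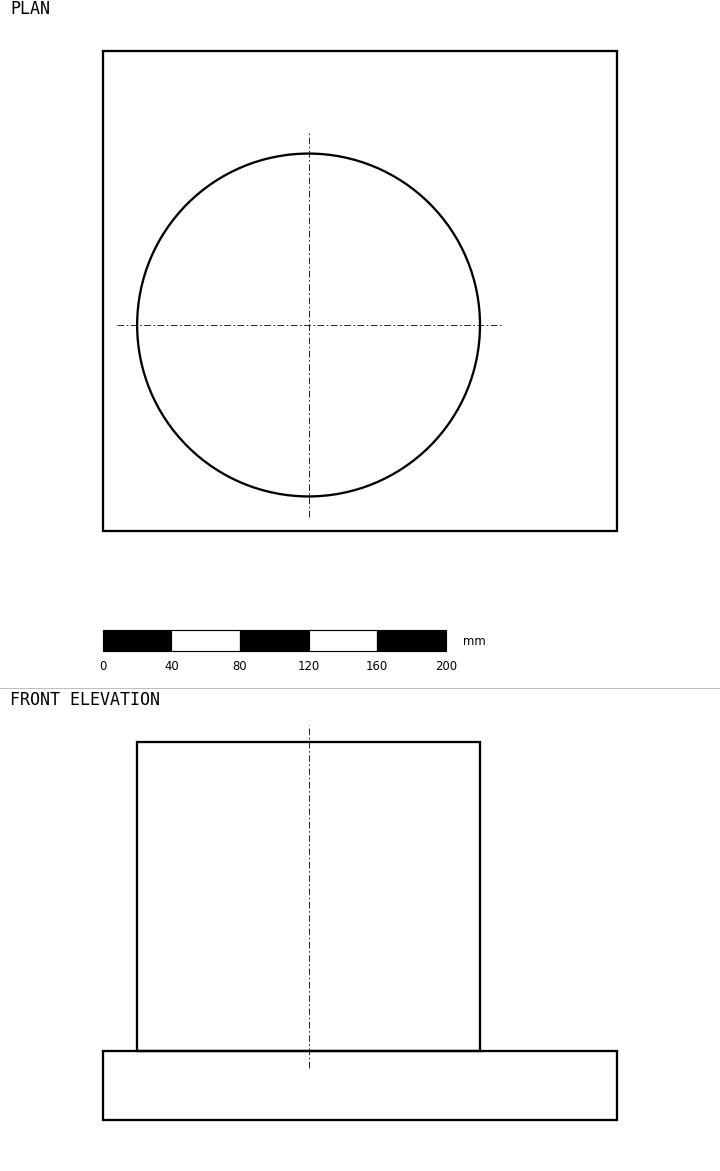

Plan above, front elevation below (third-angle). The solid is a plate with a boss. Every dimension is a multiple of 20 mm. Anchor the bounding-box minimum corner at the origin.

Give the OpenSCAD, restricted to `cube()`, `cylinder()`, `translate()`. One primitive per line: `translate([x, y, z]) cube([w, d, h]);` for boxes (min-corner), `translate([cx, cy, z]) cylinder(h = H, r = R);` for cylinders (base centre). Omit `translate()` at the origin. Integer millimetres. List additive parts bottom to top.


cube([300, 280, 40]);
translate([120, 120, 40]) cylinder(h = 180, r = 100);
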